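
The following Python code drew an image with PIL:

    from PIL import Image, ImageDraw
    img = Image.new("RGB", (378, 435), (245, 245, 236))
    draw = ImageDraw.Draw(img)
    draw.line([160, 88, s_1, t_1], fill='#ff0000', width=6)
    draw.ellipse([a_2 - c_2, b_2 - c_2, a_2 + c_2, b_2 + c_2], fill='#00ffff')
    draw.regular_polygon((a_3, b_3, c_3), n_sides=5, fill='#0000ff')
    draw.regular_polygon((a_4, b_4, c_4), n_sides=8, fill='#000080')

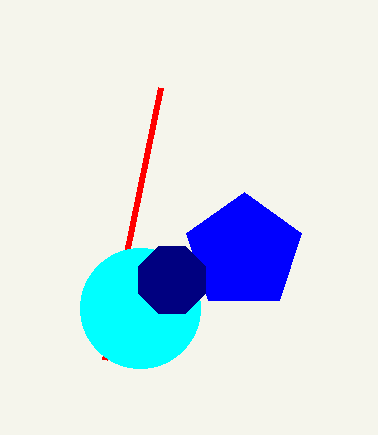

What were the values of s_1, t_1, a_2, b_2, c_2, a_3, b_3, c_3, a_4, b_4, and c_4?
s_1 = 104
t_1 = 360
a_2 = 140
b_2 = 308
c_2 = 60
a_3 = 244
b_3 = 252
c_3 = 60
a_4 = 172
b_4 = 280
c_4 = 36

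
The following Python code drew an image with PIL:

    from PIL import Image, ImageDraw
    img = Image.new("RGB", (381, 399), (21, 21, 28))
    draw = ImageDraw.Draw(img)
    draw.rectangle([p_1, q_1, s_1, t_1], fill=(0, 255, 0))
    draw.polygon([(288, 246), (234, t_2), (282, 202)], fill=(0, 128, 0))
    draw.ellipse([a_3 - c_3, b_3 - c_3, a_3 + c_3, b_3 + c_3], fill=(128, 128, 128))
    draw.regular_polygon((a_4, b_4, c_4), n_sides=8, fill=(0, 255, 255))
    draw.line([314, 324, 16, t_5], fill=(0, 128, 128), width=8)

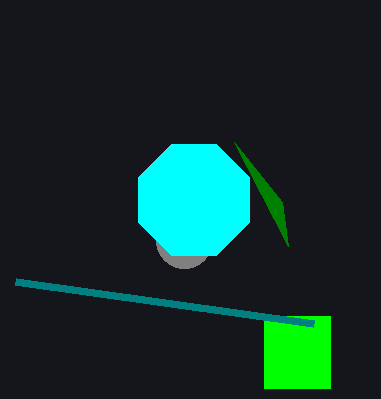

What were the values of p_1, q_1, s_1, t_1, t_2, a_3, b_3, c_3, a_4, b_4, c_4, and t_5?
p_1 = 264; q_1 = 316; s_1 = 330; t_1 = 388; t_2 = 142; a_3 = 184; b_3 = 240; c_3 = 28; a_4 = 194; b_4 = 200; c_4 = 60; t_5 = 282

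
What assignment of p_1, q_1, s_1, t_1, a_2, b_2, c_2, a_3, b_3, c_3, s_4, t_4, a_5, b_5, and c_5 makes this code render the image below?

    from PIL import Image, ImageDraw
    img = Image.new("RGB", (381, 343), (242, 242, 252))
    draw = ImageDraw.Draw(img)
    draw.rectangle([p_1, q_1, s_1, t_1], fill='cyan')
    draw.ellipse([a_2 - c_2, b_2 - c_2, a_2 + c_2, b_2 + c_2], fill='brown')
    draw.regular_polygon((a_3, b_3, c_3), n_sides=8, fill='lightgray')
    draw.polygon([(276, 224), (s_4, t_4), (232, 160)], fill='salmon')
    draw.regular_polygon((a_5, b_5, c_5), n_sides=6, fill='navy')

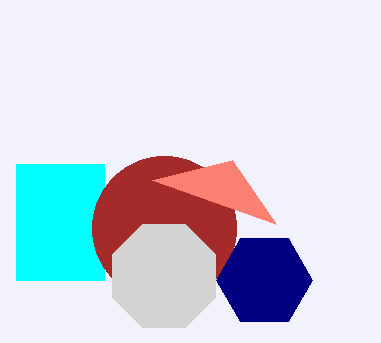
p_1 = 16, q_1 = 164, s_1 = 104, t_1 = 280, a_2 = 164, b_2 = 228, c_2 = 72, a_3 = 164, b_3 = 276, c_3 = 56, s_4 = 152, t_4 = 180, a_5 = 264, b_5 = 280, c_5 = 48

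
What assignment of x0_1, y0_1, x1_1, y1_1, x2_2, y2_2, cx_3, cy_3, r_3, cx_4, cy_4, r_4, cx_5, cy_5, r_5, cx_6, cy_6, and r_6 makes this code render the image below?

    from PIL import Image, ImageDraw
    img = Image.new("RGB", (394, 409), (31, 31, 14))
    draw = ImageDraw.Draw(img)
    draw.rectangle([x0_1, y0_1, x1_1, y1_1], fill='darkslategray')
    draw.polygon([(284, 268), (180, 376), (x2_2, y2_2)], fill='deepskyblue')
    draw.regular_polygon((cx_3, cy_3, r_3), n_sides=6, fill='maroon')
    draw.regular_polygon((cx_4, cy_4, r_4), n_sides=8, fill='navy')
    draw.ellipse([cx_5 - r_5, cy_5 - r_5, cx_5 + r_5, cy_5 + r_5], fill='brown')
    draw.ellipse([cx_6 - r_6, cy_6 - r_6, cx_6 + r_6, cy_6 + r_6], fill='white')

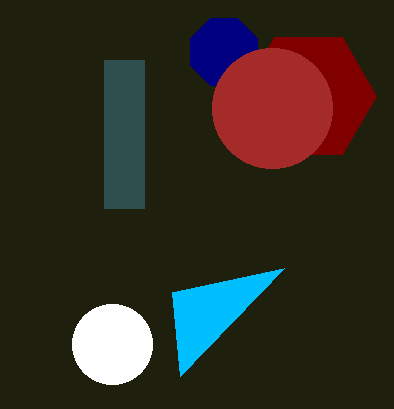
x0_1 = 104; y0_1 = 60; x1_1 = 144; y1_1 = 208; x2_2 = 172; y2_2 = 292; cx_3 = 308; cy_3 = 96; r_3 = 68; cx_4 = 224; cy_4 = 52; r_4 = 36; cx_5 = 272; cy_5 = 108; r_5 = 60; cx_6 = 112; cy_6 = 344; r_6 = 40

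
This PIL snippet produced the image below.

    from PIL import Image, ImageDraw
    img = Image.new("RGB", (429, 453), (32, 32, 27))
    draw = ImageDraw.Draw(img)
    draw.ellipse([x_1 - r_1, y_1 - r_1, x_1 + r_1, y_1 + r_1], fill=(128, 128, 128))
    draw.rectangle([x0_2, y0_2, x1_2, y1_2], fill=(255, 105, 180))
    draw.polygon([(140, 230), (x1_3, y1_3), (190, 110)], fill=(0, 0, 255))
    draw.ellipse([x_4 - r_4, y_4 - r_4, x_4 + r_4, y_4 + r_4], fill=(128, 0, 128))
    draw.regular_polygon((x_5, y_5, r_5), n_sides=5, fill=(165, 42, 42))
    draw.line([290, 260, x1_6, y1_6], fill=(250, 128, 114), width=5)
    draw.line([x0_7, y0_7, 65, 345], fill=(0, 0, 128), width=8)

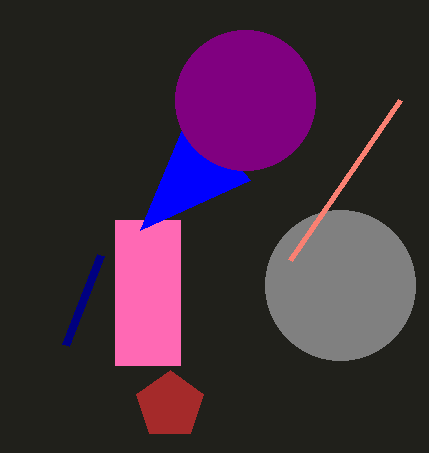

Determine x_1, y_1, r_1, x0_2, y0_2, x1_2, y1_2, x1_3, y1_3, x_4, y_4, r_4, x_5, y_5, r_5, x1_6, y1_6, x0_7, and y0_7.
x_1 = 340
y_1 = 285
r_1 = 75
x0_2 = 115
y0_2 = 220
x1_2 = 180
y1_2 = 365
x1_3 = 250
y1_3 = 180
x_4 = 245
y_4 = 100
r_4 = 70
x_5 = 170
y_5 = 405
r_5 = 35
x1_6 = 400
y1_6 = 100
x0_7 = 100
y0_7 = 255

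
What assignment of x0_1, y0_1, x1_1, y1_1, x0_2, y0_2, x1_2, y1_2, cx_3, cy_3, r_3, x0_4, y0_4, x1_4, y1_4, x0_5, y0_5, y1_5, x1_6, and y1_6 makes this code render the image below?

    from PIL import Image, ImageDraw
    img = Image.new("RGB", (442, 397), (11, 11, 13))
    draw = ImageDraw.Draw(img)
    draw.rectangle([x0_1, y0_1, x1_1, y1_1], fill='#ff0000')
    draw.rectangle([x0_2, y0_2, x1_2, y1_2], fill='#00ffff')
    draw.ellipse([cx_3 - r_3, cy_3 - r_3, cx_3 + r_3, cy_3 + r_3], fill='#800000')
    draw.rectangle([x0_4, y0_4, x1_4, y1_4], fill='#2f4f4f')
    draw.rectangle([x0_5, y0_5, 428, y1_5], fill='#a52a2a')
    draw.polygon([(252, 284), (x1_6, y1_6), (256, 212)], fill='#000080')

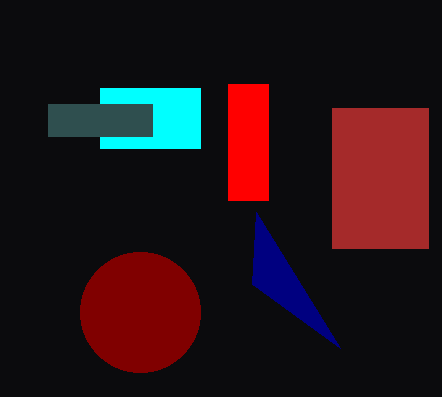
x0_1 = 228; y0_1 = 84; x1_1 = 268; y1_1 = 200; x0_2 = 100; y0_2 = 88; x1_2 = 200; y1_2 = 148; cx_3 = 140; cy_3 = 312; r_3 = 60; x0_4 = 48; y0_4 = 104; x1_4 = 152; y1_4 = 136; x0_5 = 332; y0_5 = 108; y1_5 = 248; x1_6 = 340; y1_6 = 348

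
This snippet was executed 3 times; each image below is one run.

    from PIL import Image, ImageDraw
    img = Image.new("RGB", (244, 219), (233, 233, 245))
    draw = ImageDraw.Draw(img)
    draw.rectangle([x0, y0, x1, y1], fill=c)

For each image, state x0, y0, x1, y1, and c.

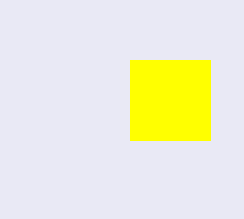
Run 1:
x0 = 130; y0 = 60; x1 = 210; y1 = 140; c = 'yellow'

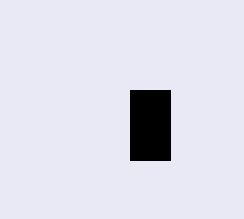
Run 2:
x0 = 130; y0 = 90; x1 = 170; y1 = 160; c = 'black'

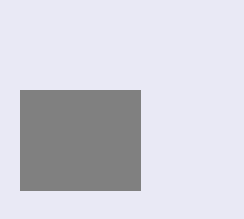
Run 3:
x0 = 20, y0 = 90, x1 = 140, y1 = 190, c = 'gray'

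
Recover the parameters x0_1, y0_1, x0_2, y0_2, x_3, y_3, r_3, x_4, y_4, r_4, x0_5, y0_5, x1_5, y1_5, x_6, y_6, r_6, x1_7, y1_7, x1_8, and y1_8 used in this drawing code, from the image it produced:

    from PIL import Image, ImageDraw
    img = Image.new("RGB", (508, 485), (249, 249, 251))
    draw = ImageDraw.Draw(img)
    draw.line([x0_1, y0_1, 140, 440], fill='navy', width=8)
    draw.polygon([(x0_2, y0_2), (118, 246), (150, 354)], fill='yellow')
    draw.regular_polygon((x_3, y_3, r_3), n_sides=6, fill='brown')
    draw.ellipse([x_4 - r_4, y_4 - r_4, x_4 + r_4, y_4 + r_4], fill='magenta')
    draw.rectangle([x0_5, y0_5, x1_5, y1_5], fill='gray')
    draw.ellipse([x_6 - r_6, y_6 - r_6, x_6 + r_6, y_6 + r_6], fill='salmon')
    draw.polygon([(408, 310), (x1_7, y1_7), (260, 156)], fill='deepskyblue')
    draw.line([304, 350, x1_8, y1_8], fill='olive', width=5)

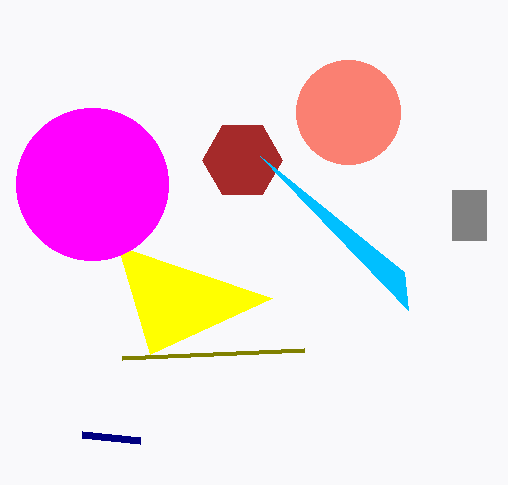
x0_1 = 82, y0_1 = 434, x0_2 = 272, y0_2 = 298, x_3 = 242, y_3 = 160, r_3 = 40, x_4 = 92, y_4 = 184, r_4 = 76, x0_5 = 452, y0_5 = 190, x1_5 = 486, y1_5 = 240, x_6 = 348, y_6 = 112, r_6 = 52, x1_7 = 404, y1_7 = 272, x1_8 = 122, y1_8 = 358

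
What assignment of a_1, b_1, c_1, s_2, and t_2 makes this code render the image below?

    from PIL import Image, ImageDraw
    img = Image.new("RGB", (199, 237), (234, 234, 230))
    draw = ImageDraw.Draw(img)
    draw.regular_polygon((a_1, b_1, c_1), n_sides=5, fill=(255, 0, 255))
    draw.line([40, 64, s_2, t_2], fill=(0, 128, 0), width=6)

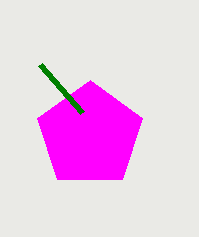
a_1 = 90
b_1 = 135
c_1 = 55
s_2 = 82
t_2 = 112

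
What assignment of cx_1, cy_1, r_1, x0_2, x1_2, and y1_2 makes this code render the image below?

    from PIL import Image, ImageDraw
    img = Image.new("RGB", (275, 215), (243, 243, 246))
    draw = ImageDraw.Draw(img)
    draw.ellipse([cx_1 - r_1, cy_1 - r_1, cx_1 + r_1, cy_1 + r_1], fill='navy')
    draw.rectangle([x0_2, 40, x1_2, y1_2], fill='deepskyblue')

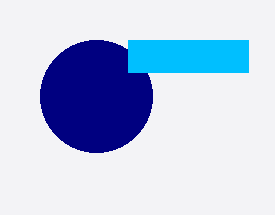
cx_1 = 96; cy_1 = 96; r_1 = 56; x0_2 = 128; x1_2 = 248; y1_2 = 72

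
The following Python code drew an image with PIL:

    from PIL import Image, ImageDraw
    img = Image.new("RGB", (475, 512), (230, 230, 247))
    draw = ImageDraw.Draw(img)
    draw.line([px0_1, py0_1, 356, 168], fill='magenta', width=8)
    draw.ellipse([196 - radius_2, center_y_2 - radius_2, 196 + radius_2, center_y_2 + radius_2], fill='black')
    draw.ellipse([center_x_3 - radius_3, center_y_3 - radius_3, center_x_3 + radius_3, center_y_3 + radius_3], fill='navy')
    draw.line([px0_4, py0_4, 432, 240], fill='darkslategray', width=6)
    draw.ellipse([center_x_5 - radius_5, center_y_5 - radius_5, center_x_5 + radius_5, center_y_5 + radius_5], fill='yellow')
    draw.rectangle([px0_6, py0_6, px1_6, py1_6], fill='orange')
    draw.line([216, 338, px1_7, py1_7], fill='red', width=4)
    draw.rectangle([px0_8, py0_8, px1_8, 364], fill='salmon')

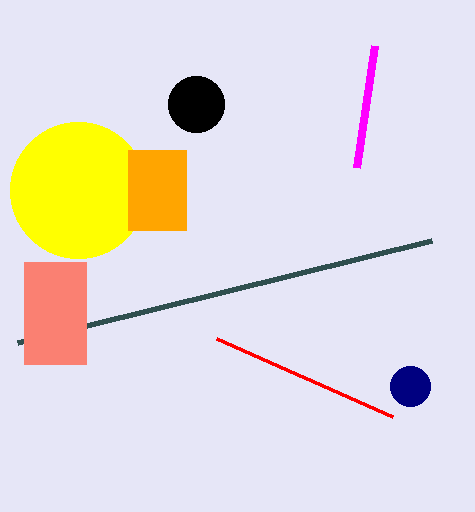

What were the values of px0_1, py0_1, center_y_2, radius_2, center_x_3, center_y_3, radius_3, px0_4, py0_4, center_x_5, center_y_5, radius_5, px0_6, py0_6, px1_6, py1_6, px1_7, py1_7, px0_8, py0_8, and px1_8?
px0_1 = 374
py0_1 = 46
center_y_2 = 104
radius_2 = 28
center_x_3 = 410
center_y_3 = 386
radius_3 = 20
px0_4 = 18
py0_4 = 342
center_x_5 = 78
center_y_5 = 190
radius_5 = 68
px0_6 = 128
py0_6 = 150
px1_6 = 186
py1_6 = 230
px1_7 = 392
py1_7 = 416
px0_8 = 24
py0_8 = 262
px1_8 = 86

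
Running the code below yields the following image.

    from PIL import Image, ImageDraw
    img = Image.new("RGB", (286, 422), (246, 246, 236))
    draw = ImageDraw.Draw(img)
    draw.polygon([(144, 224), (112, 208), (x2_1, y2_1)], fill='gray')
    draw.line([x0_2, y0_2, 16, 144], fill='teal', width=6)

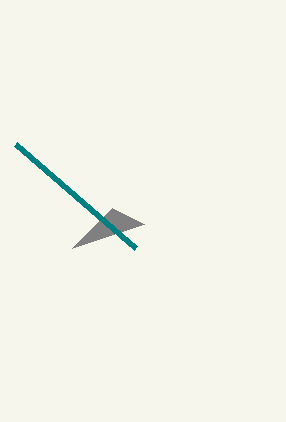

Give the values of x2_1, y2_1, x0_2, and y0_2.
x2_1 = 72
y2_1 = 248
x0_2 = 136
y0_2 = 248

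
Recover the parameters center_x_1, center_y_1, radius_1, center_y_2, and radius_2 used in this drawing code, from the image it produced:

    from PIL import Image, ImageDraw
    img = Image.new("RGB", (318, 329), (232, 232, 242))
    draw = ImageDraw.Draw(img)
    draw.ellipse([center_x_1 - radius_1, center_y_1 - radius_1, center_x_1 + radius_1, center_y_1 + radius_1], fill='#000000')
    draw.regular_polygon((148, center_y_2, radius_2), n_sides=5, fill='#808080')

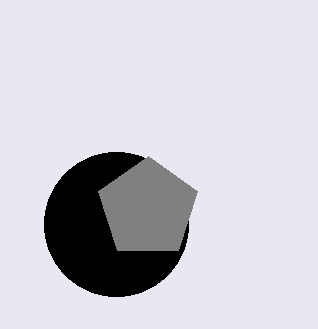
center_x_1 = 116; center_y_1 = 224; radius_1 = 72; center_y_2 = 208; radius_2 = 52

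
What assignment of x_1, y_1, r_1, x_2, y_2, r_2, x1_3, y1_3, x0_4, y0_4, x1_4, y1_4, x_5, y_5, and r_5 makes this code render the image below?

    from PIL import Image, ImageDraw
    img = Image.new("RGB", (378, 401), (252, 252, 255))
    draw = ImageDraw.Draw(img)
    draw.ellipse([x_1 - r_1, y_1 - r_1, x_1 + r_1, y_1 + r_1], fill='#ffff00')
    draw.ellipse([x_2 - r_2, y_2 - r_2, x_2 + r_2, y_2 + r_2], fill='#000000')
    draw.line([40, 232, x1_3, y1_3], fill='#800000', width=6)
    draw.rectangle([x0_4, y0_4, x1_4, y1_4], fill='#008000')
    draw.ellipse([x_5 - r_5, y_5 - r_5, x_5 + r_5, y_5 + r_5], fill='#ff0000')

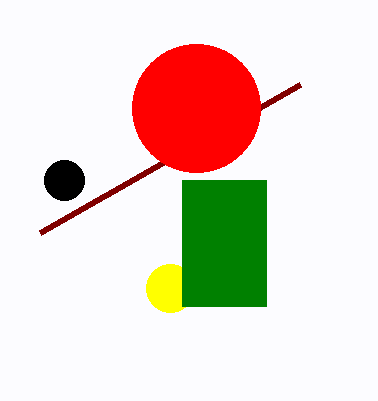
x_1 = 170; y_1 = 288; r_1 = 24; x_2 = 64; y_2 = 180; r_2 = 20; x1_3 = 300; y1_3 = 84; x0_4 = 182; y0_4 = 180; x1_4 = 266; y1_4 = 306; x_5 = 196; y_5 = 108; r_5 = 64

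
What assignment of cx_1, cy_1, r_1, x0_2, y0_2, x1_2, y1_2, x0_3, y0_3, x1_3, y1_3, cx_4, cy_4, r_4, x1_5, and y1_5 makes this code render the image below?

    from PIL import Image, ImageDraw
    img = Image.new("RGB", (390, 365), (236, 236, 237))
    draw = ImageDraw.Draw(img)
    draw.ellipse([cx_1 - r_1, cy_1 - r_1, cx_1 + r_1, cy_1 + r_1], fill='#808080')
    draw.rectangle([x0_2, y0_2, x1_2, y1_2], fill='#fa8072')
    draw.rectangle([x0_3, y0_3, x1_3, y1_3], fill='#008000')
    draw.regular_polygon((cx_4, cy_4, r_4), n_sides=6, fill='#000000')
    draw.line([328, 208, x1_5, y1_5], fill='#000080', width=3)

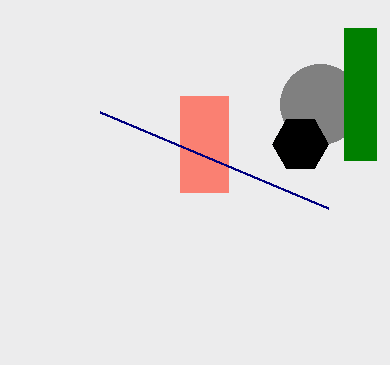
cx_1 = 320; cy_1 = 104; r_1 = 40; x0_2 = 180; y0_2 = 96; x1_2 = 228; y1_2 = 192; x0_3 = 344; y0_3 = 28; x1_3 = 376; y1_3 = 160; cx_4 = 300; cy_4 = 144; r_4 = 28; x1_5 = 100; y1_5 = 112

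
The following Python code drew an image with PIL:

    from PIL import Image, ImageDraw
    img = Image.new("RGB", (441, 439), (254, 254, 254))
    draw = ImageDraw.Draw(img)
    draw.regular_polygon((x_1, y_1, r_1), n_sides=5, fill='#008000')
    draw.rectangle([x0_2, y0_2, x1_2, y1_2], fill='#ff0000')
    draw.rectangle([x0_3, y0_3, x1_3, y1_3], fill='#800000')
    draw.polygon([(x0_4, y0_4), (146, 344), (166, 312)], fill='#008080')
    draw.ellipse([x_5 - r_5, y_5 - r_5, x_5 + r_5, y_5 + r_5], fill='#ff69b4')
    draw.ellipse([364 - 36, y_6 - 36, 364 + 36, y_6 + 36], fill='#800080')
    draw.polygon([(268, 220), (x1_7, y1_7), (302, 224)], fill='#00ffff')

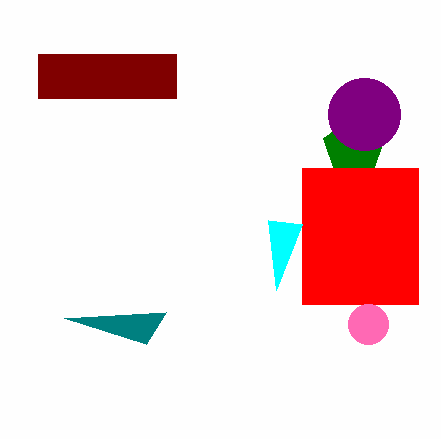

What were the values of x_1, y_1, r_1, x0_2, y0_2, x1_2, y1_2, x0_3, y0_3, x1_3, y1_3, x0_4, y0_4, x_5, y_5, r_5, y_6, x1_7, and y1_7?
x_1 = 354, y_1 = 148, r_1 = 32, x0_2 = 302, y0_2 = 168, x1_2 = 418, y1_2 = 304, x0_3 = 38, y0_3 = 54, x1_3 = 176, y1_3 = 98, x0_4 = 64, y0_4 = 318, x_5 = 368, y_5 = 324, r_5 = 20, y_6 = 114, x1_7 = 276, y1_7 = 290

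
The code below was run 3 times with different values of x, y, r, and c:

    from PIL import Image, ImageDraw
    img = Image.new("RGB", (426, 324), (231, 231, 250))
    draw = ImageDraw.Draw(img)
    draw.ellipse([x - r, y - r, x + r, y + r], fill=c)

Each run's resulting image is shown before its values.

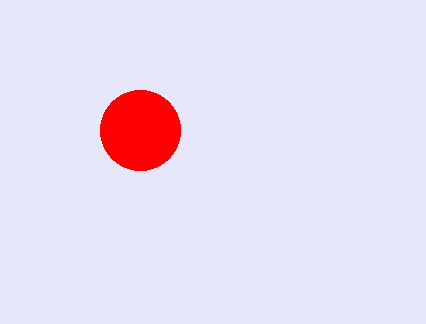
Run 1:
x = 140
y = 130
r = 40
c = 'red'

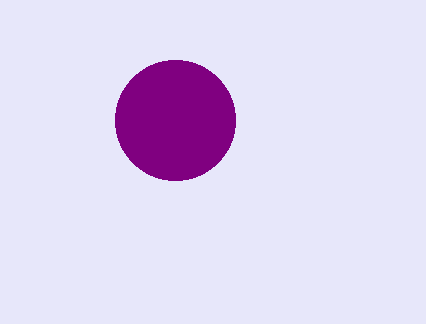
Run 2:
x = 175
y = 120
r = 60
c = 'purple'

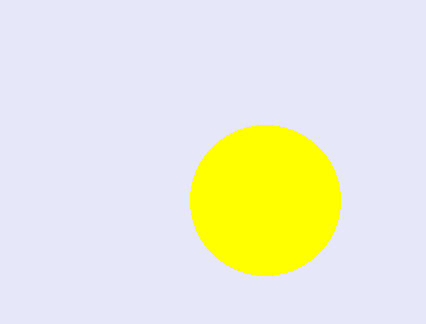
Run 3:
x = 265, y = 200, r = 75, c = 'yellow'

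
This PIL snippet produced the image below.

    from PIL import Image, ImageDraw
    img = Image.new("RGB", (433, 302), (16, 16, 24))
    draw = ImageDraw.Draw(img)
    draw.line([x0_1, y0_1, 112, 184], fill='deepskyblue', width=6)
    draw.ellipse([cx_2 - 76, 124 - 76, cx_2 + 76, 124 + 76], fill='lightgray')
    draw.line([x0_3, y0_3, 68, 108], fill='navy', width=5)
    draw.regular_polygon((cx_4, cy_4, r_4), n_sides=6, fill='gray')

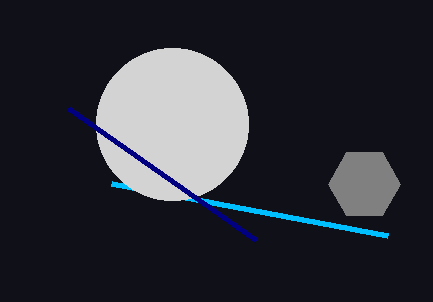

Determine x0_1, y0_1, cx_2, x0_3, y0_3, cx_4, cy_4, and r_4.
x0_1 = 388; y0_1 = 236; cx_2 = 172; x0_3 = 256; y0_3 = 240; cx_4 = 364; cy_4 = 184; r_4 = 36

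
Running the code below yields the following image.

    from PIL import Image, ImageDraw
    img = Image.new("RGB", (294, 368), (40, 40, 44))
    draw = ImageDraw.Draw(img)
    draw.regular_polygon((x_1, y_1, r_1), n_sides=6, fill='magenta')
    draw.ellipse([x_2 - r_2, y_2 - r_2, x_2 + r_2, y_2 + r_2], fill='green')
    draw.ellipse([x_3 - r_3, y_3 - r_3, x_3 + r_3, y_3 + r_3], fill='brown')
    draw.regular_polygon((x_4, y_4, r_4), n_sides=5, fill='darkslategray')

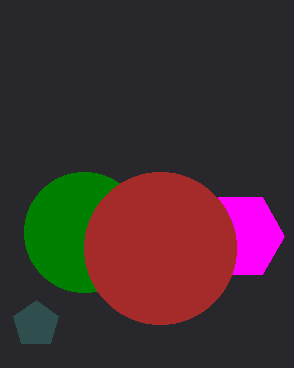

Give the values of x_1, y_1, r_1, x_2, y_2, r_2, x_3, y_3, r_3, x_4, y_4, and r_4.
x_1 = 240, y_1 = 236, r_1 = 44, x_2 = 84, y_2 = 232, r_2 = 60, x_3 = 160, y_3 = 248, r_3 = 76, x_4 = 36, y_4 = 324, r_4 = 24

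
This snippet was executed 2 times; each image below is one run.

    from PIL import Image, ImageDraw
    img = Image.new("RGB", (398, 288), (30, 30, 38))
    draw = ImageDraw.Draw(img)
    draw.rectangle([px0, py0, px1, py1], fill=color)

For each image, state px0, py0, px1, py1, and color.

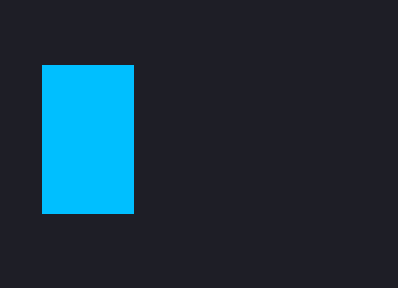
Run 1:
px0 = 42
py0 = 65
px1 = 133
py1 = 213
color = 'deepskyblue'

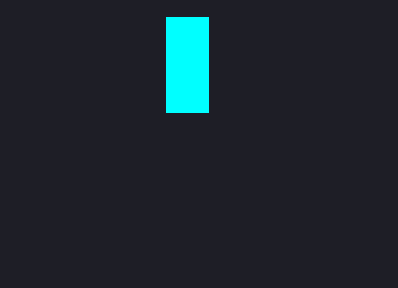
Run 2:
px0 = 166, py0 = 17, px1 = 208, py1 = 112, color = 'cyan'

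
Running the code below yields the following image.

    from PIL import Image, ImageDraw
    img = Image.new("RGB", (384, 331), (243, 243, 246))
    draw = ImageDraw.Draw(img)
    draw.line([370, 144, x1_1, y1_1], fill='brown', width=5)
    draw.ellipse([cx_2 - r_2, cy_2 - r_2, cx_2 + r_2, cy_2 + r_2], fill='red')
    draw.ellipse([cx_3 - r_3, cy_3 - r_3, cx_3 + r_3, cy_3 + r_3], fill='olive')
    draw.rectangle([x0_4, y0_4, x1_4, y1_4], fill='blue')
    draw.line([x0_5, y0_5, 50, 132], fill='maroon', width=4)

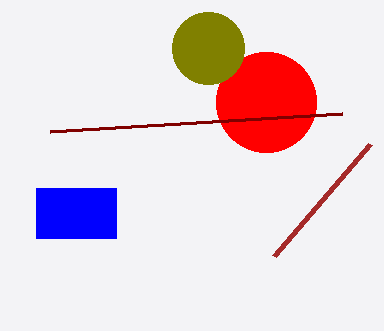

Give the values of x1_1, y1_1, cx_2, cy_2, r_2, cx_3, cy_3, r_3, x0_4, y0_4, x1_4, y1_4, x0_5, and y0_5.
x1_1 = 274
y1_1 = 256
cx_2 = 266
cy_2 = 102
r_2 = 50
cx_3 = 208
cy_3 = 48
r_3 = 36
x0_4 = 36
y0_4 = 188
x1_4 = 116
y1_4 = 238
x0_5 = 342
y0_5 = 114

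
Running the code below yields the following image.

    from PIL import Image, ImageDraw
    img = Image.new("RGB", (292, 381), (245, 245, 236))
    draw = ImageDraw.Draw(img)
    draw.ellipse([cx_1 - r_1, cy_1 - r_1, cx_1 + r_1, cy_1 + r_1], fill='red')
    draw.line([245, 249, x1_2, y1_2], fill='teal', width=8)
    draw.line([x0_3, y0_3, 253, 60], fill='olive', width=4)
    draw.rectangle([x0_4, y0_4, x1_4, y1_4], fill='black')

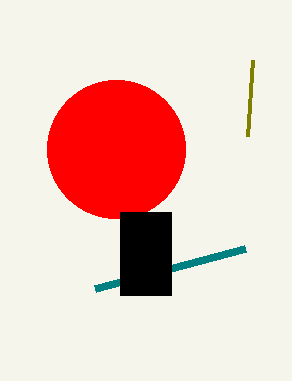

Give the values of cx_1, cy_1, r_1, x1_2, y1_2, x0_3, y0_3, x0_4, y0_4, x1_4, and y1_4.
cx_1 = 116; cy_1 = 149; r_1 = 69; x1_2 = 95; y1_2 = 289; x0_3 = 248; y0_3 = 136; x0_4 = 120; y0_4 = 212; x1_4 = 171; y1_4 = 295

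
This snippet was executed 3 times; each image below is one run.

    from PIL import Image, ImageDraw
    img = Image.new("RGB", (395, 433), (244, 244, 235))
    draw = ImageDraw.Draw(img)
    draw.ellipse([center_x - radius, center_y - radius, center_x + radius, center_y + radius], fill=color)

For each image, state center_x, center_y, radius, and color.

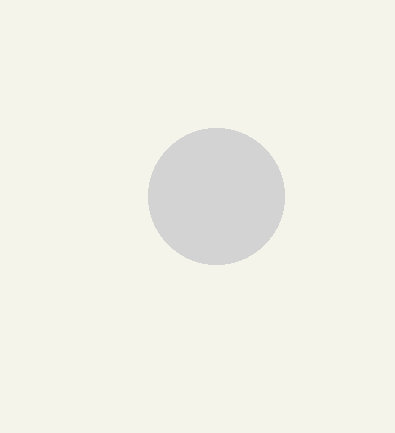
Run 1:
center_x = 216
center_y = 196
radius = 68
color = 'lightgray'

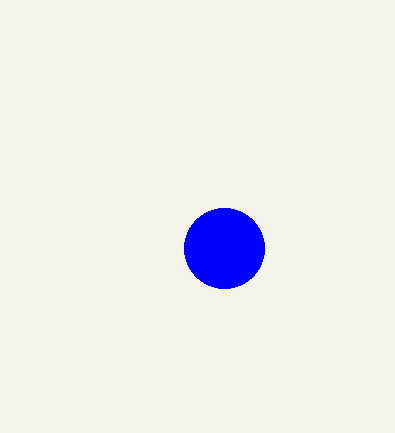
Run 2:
center_x = 224, center_y = 248, radius = 40, color = 'blue'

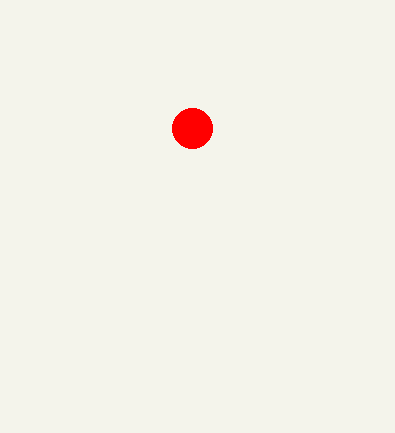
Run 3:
center_x = 192, center_y = 128, radius = 20, color = 'red'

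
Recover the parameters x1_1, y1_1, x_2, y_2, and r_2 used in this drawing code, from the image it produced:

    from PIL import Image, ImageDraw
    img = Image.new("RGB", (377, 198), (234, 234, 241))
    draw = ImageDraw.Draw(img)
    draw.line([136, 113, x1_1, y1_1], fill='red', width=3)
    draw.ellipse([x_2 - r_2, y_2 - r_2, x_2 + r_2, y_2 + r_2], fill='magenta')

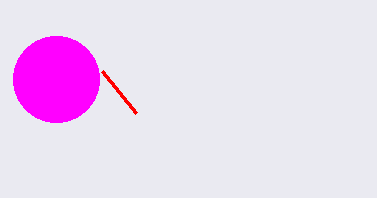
x1_1 = 102, y1_1 = 71, x_2 = 56, y_2 = 79, r_2 = 43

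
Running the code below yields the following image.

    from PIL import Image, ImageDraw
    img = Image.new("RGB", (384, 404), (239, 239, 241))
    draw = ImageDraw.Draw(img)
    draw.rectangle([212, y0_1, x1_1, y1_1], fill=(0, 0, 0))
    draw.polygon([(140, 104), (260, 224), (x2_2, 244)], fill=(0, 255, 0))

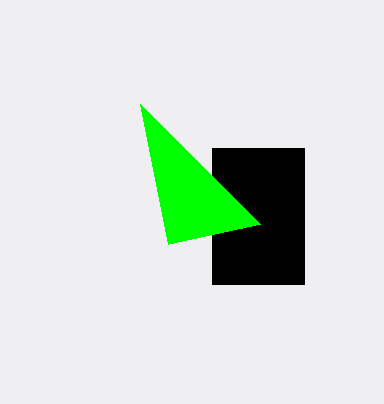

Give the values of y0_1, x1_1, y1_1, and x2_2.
y0_1 = 148; x1_1 = 304; y1_1 = 284; x2_2 = 168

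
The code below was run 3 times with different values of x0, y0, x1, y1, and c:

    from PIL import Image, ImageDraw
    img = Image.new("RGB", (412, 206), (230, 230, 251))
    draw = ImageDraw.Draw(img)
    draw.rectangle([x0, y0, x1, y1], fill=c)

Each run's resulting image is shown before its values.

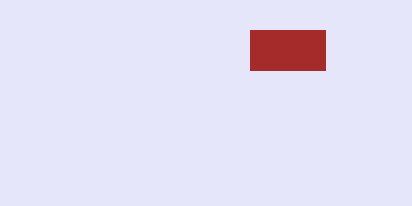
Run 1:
x0 = 250, y0 = 30, x1 = 325, y1 = 70, c = 'brown'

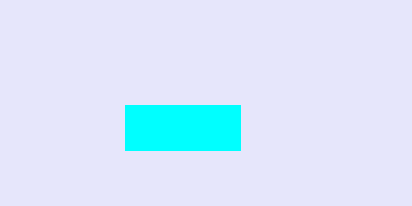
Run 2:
x0 = 125
y0 = 105
x1 = 240
y1 = 150
c = 'cyan'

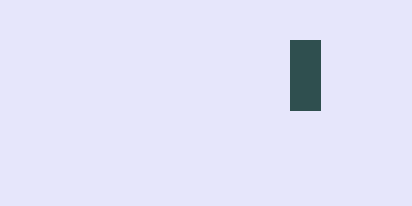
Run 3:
x0 = 290; y0 = 40; x1 = 320; y1 = 110; c = 'darkslategray'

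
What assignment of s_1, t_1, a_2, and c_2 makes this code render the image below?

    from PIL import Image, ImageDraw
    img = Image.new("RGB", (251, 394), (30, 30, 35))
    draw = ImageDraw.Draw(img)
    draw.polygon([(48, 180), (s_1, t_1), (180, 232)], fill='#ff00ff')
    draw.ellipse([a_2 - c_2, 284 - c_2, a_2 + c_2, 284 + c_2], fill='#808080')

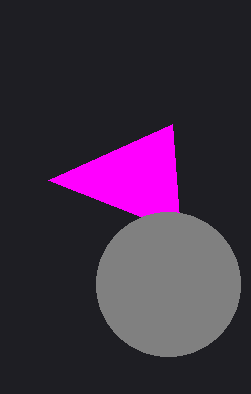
s_1 = 172
t_1 = 124
a_2 = 168
c_2 = 72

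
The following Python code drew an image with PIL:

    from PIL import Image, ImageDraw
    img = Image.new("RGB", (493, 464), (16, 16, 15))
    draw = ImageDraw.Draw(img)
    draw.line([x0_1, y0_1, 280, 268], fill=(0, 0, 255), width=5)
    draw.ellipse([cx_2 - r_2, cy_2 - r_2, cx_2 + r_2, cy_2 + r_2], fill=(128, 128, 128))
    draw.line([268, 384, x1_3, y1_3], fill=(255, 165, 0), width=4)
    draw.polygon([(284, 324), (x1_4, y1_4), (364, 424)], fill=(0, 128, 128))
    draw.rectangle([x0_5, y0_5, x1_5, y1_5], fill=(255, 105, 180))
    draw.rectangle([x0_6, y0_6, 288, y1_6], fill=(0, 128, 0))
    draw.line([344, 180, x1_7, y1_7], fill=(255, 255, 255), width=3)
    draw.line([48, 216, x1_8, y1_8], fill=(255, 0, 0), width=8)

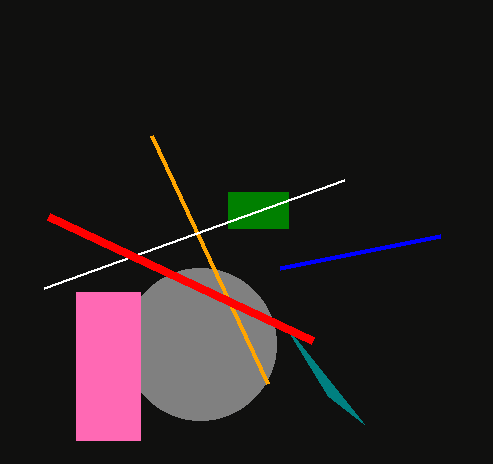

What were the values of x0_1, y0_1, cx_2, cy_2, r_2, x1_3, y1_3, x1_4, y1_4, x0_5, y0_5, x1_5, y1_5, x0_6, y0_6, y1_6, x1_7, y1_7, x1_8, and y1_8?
x0_1 = 440; y0_1 = 236; cx_2 = 200; cy_2 = 344; r_2 = 76; x1_3 = 152; y1_3 = 136; x1_4 = 328; y1_4 = 396; x0_5 = 76; y0_5 = 292; x1_5 = 140; y1_5 = 440; x0_6 = 228; y0_6 = 192; y1_6 = 228; x1_7 = 44; y1_7 = 288; x1_8 = 312; y1_8 = 340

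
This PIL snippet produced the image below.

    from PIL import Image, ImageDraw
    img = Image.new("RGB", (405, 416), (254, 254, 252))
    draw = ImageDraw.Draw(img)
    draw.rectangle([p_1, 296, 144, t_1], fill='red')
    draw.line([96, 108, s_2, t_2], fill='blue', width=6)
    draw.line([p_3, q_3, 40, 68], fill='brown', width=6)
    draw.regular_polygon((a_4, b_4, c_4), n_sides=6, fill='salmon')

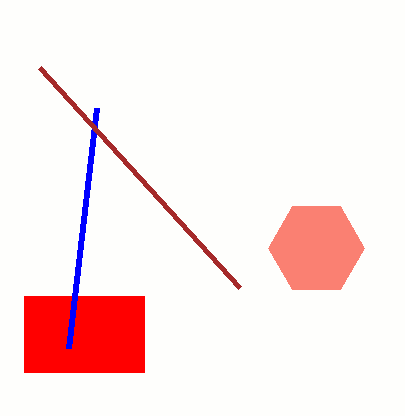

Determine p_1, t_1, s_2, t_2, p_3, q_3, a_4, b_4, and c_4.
p_1 = 24
t_1 = 372
s_2 = 68
t_2 = 348
p_3 = 240
q_3 = 288
a_4 = 316
b_4 = 248
c_4 = 48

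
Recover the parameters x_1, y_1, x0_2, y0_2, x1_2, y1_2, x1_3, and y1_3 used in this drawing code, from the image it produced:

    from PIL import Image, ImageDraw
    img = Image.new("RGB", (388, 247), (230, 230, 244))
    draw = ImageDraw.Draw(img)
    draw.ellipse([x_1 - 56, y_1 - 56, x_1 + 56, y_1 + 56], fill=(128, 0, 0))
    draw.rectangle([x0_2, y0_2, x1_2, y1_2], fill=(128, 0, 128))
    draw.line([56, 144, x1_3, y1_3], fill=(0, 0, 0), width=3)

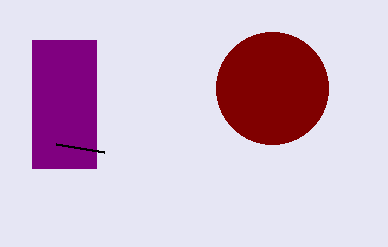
x_1 = 272; y_1 = 88; x0_2 = 32; y0_2 = 40; x1_2 = 96; y1_2 = 168; x1_3 = 104; y1_3 = 152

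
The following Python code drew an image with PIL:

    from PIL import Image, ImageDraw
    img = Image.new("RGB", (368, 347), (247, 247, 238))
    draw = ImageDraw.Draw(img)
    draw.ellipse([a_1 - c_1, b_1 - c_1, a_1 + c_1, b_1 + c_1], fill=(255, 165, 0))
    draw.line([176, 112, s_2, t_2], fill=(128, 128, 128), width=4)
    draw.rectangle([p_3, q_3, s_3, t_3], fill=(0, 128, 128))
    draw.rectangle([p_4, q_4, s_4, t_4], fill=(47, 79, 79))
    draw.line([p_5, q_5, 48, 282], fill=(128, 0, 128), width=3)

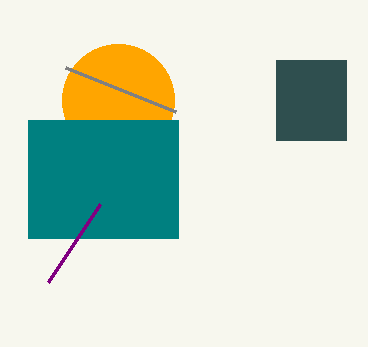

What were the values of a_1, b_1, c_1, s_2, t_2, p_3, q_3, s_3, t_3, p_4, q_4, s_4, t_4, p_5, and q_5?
a_1 = 118, b_1 = 100, c_1 = 56, s_2 = 66, t_2 = 68, p_3 = 28, q_3 = 120, s_3 = 178, t_3 = 238, p_4 = 276, q_4 = 60, s_4 = 346, t_4 = 140, p_5 = 100, q_5 = 204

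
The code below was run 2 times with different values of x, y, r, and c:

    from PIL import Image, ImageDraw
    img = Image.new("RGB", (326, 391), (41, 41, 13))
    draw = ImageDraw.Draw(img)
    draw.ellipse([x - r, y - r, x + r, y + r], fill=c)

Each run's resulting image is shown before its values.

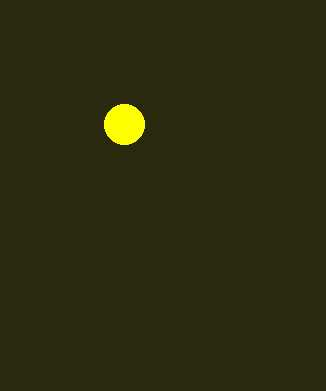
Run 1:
x = 124
y = 124
r = 20
c = 'yellow'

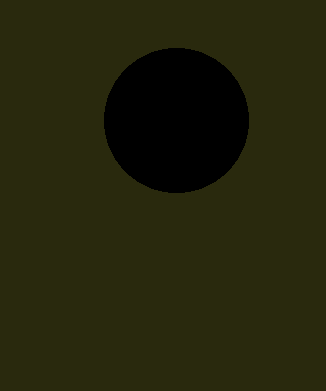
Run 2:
x = 176; y = 120; r = 72; c = 'black'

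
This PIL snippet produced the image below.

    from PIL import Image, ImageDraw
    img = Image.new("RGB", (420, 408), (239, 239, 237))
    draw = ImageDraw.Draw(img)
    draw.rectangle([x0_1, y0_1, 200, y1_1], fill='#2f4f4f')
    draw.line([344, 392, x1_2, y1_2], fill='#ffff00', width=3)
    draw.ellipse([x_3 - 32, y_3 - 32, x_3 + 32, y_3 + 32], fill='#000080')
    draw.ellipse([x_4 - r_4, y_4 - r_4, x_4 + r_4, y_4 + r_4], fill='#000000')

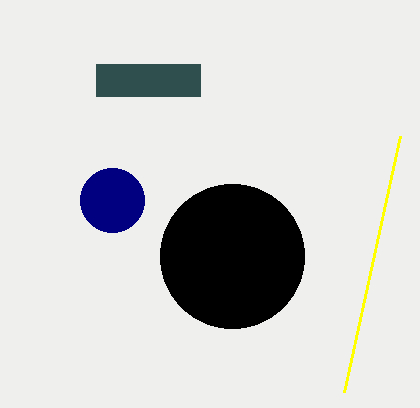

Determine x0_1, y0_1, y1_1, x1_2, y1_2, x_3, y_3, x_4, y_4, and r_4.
x0_1 = 96
y0_1 = 64
y1_1 = 96
x1_2 = 400
y1_2 = 136
x_3 = 112
y_3 = 200
x_4 = 232
y_4 = 256
r_4 = 72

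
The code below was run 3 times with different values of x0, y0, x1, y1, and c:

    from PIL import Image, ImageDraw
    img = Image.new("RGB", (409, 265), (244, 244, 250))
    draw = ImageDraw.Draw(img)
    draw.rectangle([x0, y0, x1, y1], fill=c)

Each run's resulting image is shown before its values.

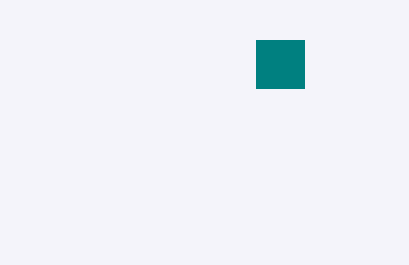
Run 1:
x0 = 256; y0 = 40; x1 = 304; y1 = 88; c = 'teal'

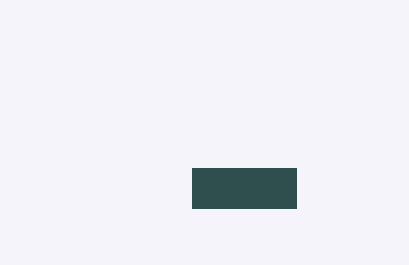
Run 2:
x0 = 192; y0 = 168; x1 = 296; y1 = 208; c = 'darkslategray'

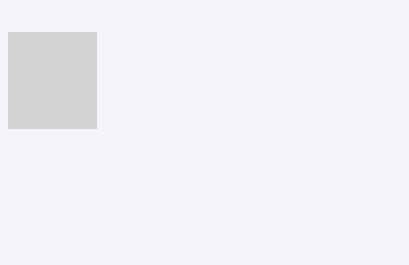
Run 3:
x0 = 8
y0 = 32
x1 = 96
y1 = 128
c = 'lightgray'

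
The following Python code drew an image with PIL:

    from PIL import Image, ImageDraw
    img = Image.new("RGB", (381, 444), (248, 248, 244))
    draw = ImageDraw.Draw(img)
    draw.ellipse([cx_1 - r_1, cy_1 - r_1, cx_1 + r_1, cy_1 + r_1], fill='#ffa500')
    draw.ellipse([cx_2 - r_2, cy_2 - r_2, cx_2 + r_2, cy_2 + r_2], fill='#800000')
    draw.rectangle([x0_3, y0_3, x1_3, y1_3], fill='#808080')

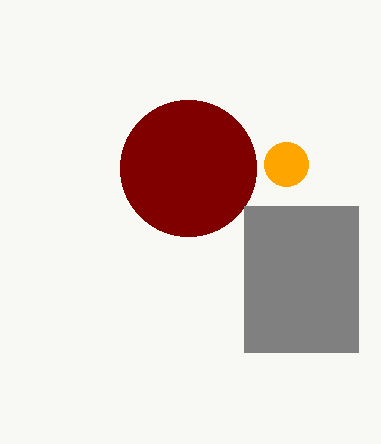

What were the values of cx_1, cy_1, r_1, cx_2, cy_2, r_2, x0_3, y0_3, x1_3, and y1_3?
cx_1 = 286; cy_1 = 164; r_1 = 22; cx_2 = 188; cy_2 = 168; r_2 = 68; x0_3 = 244; y0_3 = 206; x1_3 = 358; y1_3 = 352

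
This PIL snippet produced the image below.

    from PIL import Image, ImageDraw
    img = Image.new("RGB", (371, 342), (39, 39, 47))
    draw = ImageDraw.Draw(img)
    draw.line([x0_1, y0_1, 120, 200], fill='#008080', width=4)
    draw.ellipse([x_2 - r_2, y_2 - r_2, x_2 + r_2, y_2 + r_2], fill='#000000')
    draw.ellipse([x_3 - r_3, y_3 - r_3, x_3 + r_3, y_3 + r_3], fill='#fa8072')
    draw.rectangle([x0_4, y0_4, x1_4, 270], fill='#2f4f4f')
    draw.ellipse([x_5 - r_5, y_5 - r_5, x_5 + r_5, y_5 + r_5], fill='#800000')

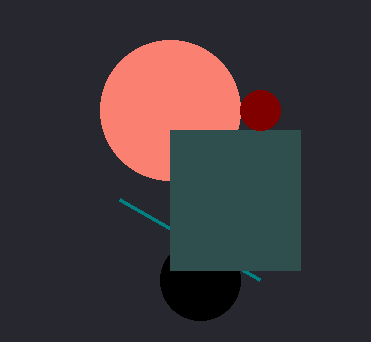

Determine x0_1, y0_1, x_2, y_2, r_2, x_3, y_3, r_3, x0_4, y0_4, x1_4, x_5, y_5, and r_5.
x0_1 = 260, y0_1 = 280, x_2 = 200, y_2 = 280, r_2 = 40, x_3 = 170, y_3 = 110, r_3 = 70, x0_4 = 170, y0_4 = 130, x1_4 = 300, x_5 = 260, y_5 = 110, r_5 = 20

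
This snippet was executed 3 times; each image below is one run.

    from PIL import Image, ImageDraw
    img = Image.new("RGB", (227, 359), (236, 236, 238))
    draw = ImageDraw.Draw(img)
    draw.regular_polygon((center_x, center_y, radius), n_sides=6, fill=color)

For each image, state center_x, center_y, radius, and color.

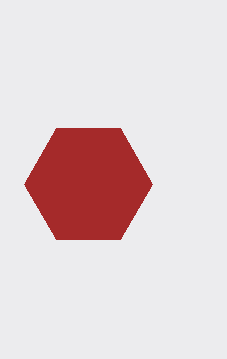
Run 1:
center_x = 88; center_y = 184; radius = 64; color = 'brown'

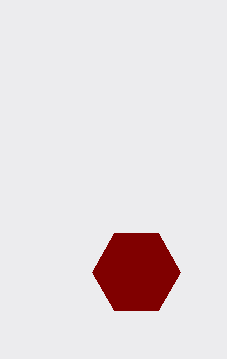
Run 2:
center_x = 136
center_y = 272
radius = 44
color = 'maroon'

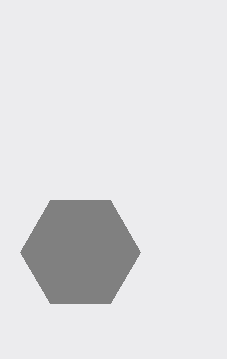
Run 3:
center_x = 80; center_y = 252; radius = 60; color = 'gray'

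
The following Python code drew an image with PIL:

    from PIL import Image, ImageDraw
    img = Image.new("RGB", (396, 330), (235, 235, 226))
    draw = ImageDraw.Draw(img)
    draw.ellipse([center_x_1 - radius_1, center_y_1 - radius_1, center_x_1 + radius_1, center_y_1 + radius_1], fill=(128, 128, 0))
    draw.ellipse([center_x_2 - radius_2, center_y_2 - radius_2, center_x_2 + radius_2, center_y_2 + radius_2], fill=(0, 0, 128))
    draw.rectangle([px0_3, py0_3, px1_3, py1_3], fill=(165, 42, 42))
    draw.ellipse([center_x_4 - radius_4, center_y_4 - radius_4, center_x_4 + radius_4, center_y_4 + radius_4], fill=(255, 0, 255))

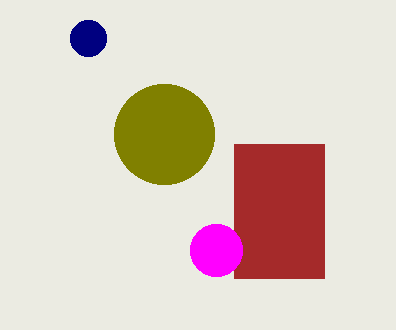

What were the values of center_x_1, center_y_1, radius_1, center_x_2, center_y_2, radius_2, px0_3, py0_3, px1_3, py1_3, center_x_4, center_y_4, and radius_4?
center_x_1 = 164, center_y_1 = 134, radius_1 = 50, center_x_2 = 88, center_y_2 = 38, radius_2 = 18, px0_3 = 234, py0_3 = 144, px1_3 = 324, py1_3 = 278, center_x_4 = 216, center_y_4 = 250, radius_4 = 26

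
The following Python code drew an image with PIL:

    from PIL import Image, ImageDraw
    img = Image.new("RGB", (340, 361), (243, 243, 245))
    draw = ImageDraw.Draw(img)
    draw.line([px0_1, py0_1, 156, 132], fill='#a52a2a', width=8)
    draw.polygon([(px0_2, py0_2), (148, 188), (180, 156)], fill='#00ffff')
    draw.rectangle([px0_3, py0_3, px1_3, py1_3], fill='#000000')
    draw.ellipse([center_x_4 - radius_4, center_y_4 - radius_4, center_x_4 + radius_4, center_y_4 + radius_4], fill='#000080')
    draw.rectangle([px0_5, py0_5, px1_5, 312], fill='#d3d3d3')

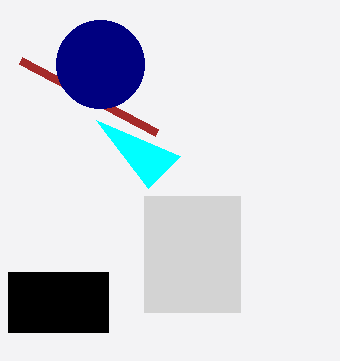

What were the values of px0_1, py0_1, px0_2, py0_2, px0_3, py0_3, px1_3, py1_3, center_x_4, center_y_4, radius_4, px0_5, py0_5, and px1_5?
px0_1 = 20
py0_1 = 60
px0_2 = 96
py0_2 = 120
px0_3 = 8
py0_3 = 272
px1_3 = 108
py1_3 = 332
center_x_4 = 100
center_y_4 = 64
radius_4 = 44
px0_5 = 144
py0_5 = 196
px1_5 = 240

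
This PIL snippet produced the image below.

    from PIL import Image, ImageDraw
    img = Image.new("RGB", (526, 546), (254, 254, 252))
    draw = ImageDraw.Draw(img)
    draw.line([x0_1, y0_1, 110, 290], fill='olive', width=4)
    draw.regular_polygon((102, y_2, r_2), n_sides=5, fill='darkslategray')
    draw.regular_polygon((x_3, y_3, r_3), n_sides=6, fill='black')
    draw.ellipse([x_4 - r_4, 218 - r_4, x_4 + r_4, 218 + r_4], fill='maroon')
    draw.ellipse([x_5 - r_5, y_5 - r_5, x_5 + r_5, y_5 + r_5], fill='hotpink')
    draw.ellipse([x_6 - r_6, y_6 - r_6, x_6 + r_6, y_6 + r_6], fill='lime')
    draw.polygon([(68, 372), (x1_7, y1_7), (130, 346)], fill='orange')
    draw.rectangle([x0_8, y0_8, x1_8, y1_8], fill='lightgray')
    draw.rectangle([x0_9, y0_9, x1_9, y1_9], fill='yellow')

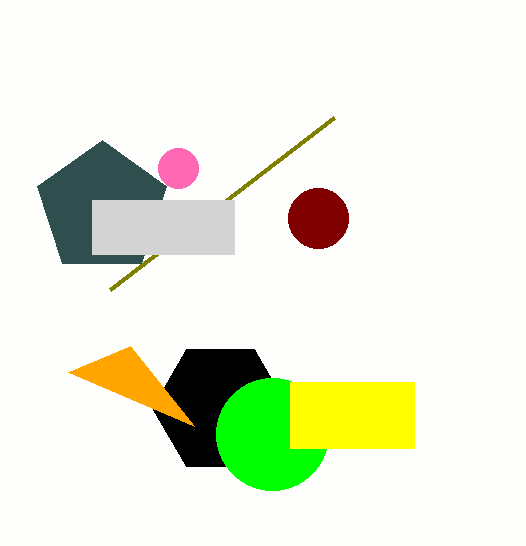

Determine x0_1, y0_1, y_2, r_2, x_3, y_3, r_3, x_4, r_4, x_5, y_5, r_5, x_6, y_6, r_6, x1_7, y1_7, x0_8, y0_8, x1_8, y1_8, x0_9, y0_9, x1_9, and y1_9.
x0_1 = 334; y0_1 = 118; y_2 = 208; r_2 = 68; x_3 = 220; y_3 = 408; r_3 = 68; x_4 = 318; r_4 = 30; x_5 = 178; y_5 = 168; r_5 = 20; x_6 = 272; y_6 = 434; r_6 = 56; x1_7 = 194; y1_7 = 426; x0_8 = 92; y0_8 = 200; x1_8 = 234; y1_8 = 254; x0_9 = 290; y0_9 = 382; x1_9 = 414; y1_9 = 448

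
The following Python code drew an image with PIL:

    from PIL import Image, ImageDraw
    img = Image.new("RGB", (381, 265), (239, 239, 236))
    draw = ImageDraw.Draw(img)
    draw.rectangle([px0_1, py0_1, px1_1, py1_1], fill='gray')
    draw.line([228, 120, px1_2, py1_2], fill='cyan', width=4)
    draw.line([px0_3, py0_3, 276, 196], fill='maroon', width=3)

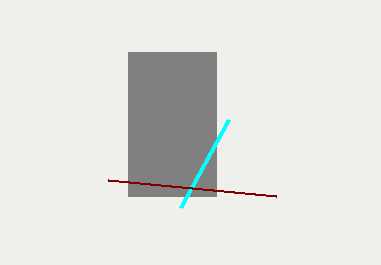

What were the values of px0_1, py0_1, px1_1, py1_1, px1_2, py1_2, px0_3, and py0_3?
px0_1 = 128; py0_1 = 52; px1_1 = 216; py1_1 = 196; px1_2 = 180; py1_2 = 208; px0_3 = 108; py0_3 = 180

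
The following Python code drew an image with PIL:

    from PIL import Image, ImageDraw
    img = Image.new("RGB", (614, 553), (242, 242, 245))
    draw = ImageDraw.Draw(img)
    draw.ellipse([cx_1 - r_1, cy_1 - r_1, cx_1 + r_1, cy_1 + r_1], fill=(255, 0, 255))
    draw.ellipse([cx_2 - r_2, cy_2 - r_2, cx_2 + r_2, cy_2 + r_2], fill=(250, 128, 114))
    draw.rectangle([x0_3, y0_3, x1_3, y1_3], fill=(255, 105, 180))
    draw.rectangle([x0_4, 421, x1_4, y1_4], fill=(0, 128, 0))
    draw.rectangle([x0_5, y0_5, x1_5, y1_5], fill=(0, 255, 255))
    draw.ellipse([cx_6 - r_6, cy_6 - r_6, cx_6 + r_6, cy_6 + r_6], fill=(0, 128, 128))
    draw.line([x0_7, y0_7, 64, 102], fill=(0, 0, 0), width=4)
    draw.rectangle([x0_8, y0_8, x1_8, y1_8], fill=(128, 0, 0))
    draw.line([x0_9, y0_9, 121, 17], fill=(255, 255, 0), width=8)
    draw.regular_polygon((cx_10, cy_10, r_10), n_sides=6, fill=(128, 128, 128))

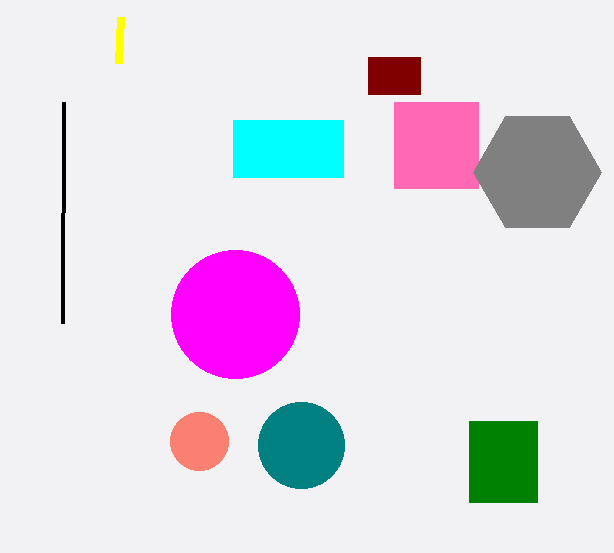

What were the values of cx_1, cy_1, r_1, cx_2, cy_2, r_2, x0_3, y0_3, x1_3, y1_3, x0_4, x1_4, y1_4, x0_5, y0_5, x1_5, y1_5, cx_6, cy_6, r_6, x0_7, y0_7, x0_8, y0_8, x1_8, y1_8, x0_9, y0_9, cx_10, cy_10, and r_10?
cx_1 = 235; cy_1 = 314; r_1 = 64; cx_2 = 199; cy_2 = 441; r_2 = 29; x0_3 = 394; y0_3 = 102; x1_3 = 478; y1_3 = 188; x0_4 = 469; x1_4 = 537; y1_4 = 502; x0_5 = 233; y0_5 = 120; x1_5 = 343; y1_5 = 177; cx_6 = 301; cy_6 = 445; r_6 = 43; x0_7 = 63; y0_7 = 323; x0_8 = 368; y0_8 = 57; x1_8 = 420; y1_8 = 94; x0_9 = 119; y0_9 = 63; cx_10 = 537; cy_10 = 172; r_10 = 64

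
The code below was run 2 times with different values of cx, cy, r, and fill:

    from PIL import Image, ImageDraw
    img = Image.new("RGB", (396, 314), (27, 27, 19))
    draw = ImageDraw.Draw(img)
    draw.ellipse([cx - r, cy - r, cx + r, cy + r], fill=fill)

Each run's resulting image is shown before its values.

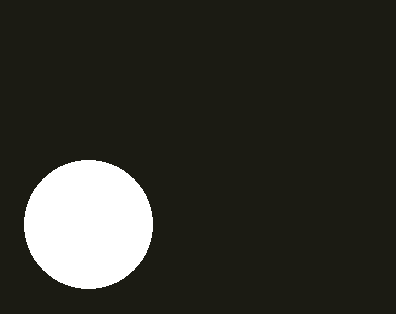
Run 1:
cx = 88, cy = 224, r = 64, fill = 'white'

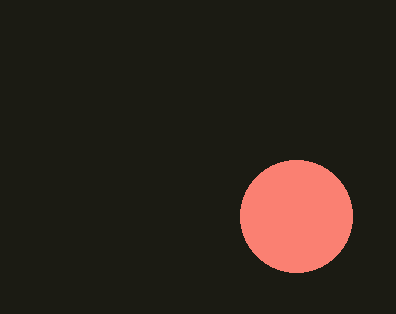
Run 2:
cx = 296, cy = 216, r = 56, fill = 'salmon'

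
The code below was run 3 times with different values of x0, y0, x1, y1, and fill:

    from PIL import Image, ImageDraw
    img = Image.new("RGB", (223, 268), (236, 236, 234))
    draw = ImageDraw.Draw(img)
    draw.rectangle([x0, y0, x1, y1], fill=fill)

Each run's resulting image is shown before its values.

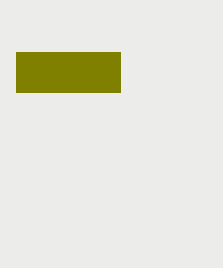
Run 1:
x0 = 16
y0 = 52
x1 = 120
y1 = 92
fill = 'olive'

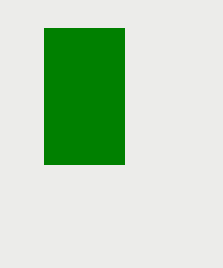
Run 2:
x0 = 44; y0 = 28; x1 = 124; y1 = 164; fill = 'green'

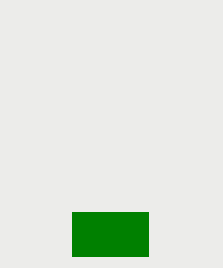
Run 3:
x0 = 72
y0 = 212
x1 = 148
y1 = 256
fill = 'green'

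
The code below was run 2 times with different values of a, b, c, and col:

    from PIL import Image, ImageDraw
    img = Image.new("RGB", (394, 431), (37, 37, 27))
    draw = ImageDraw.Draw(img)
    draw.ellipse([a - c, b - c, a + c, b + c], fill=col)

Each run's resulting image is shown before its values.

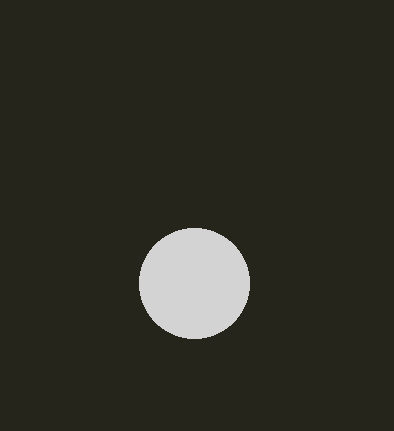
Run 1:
a = 194
b = 283
c = 55
col = 'lightgray'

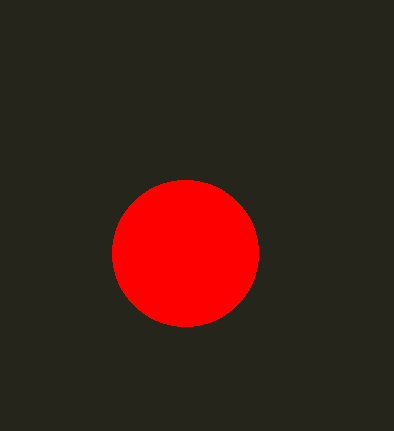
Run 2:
a = 185; b = 253; c = 73; col = 'red'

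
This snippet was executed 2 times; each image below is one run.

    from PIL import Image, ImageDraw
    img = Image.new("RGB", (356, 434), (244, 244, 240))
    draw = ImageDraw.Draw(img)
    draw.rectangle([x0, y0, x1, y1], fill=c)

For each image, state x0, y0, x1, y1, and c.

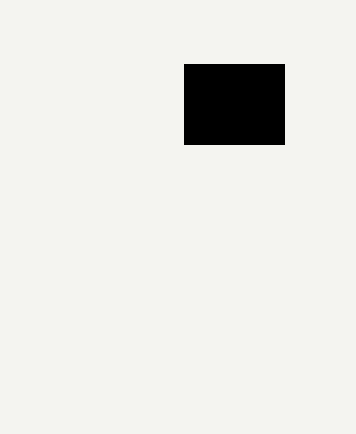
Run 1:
x0 = 184
y0 = 64
x1 = 284
y1 = 144
c = 'black'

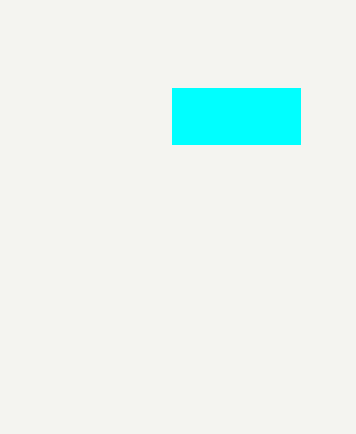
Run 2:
x0 = 172; y0 = 88; x1 = 300; y1 = 144; c = 'cyan'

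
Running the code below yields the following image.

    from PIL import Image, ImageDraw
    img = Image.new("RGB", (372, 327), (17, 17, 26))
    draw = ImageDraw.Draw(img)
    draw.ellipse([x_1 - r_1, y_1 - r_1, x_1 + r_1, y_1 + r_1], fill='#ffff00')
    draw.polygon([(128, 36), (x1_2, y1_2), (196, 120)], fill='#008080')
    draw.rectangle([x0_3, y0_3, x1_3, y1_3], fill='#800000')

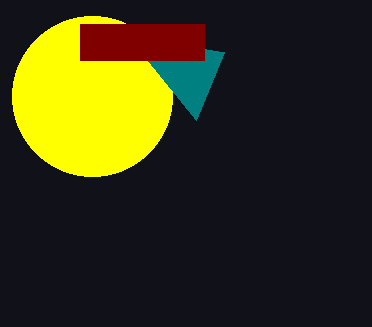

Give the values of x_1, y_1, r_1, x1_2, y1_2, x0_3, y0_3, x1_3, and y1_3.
x_1 = 92, y_1 = 96, r_1 = 80, x1_2 = 224, y1_2 = 52, x0_3 = 80, y0_3 = 24, x1_3 = 204, y1_3 = 60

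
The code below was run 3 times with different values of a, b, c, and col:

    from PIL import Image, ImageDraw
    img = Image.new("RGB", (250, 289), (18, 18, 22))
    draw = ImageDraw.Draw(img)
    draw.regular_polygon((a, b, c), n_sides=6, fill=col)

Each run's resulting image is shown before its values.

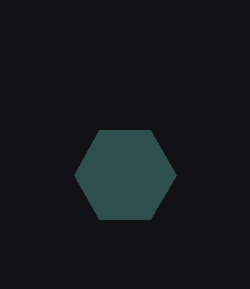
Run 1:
a = 125, b = 175, c = 51, col = 'darkslategray'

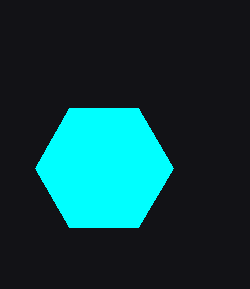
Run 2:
a = 104
b = 168
c = 69
col = 'cyan'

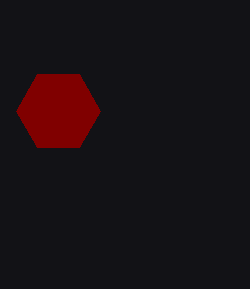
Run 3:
a = 58, b = 111, c = 42, col = 'maroon'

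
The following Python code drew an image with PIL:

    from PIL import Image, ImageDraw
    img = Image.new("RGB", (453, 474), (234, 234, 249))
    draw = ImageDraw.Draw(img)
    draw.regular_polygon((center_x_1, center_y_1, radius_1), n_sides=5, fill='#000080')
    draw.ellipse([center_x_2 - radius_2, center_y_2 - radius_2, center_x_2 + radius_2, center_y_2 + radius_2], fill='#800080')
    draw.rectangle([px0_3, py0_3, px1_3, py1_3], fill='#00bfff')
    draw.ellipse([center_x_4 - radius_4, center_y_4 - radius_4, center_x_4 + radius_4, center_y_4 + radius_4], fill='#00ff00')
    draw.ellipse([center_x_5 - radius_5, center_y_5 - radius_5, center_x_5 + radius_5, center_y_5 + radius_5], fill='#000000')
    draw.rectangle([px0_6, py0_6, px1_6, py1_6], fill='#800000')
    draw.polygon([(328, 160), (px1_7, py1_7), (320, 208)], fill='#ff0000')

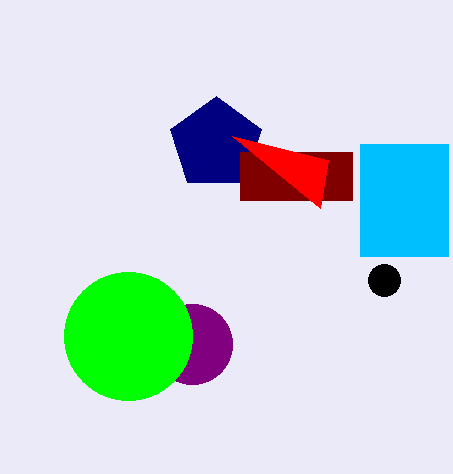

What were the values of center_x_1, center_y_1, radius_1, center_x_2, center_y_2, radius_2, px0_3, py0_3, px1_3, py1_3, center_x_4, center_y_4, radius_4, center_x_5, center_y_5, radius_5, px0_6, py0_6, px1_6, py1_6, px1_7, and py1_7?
center_x_1 = 216; center_y_1 = 144; radius_1 = 48; center_x_2 = 192; center_y_2 = 344; radius_2 = 40; px0_3 = 360; py0_3 = 144; px1_3 = 448; py1_3 = 256; center_x_4 = 128; center_y_4 = 336; radius_4 = 64; center_x_5 = 384; center_y_5 = 280; radius_5 = 16; px0_6 = 240; py0_6 = 152; px1_6 = 352; py1_6 = 200; px1_7 = 232; py1_7 = 136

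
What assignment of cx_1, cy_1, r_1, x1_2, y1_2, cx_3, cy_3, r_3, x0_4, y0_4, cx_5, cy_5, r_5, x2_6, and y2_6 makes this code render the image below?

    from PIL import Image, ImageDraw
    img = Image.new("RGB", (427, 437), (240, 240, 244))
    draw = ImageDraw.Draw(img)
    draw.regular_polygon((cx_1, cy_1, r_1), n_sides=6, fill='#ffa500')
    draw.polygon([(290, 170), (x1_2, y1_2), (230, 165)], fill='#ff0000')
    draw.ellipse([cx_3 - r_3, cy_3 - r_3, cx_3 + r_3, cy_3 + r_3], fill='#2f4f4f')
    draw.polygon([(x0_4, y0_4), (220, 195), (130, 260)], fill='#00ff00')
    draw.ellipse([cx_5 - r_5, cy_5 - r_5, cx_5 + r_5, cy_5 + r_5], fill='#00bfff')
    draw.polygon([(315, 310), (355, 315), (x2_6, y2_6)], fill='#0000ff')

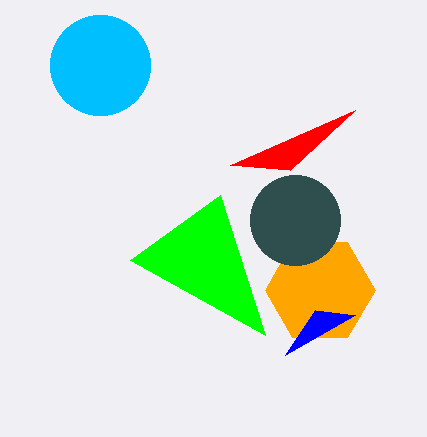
cx_1 = 320; cy_1 = 290; r_1 = 55; x1_2 = 355; y1_2 = 110; cx_3 = 295; cy_3 = 220; r_3 = 45; x0_4 = 265; y0_4 = 335; cx_5 = 100; cy_5 = 65; r_5 = 50; x2_6 = 285; y2_6 = 355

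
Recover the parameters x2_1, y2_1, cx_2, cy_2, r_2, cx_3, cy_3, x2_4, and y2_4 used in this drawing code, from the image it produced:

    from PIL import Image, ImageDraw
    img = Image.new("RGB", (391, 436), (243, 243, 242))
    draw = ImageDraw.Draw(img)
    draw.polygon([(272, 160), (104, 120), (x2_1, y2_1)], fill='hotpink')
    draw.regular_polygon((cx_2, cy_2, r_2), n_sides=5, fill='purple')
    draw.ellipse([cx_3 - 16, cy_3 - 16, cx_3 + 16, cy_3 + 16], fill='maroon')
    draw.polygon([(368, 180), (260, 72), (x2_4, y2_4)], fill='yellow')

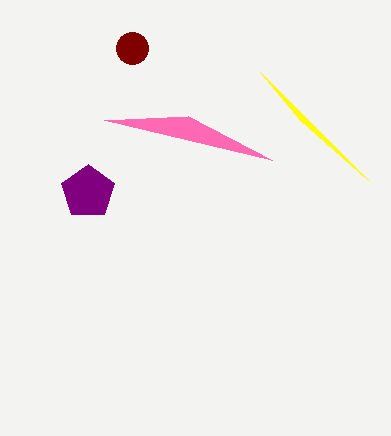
x2_1 = 188, y2_1 = 116, cx_2 = 88, cy_2 = 192, r_2 = 28, cx_3 = 132, cy_3 = 48, x2_4 = 300, y2_4 = 120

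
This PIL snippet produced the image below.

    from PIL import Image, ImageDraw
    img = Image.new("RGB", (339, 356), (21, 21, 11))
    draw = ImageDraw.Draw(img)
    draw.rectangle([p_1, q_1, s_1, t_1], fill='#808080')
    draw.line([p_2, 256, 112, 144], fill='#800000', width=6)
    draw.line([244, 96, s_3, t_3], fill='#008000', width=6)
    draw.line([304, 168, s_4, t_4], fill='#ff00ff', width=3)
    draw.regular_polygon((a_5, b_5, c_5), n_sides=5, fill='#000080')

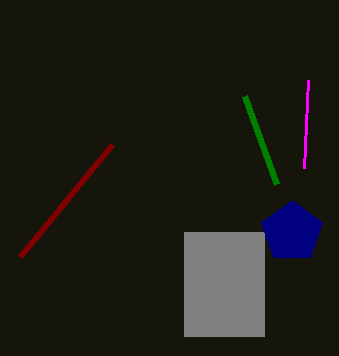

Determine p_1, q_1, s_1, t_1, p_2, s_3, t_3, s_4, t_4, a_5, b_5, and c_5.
p_1 = 184
q_1 = 232
s_1 = 264
t_1 = 336
p_2 = 20
s_3 = 276
t_3 = 184
s_4 = 308
t_4 = 80
a_5 = 292
b_5 = 232
c_5 = 32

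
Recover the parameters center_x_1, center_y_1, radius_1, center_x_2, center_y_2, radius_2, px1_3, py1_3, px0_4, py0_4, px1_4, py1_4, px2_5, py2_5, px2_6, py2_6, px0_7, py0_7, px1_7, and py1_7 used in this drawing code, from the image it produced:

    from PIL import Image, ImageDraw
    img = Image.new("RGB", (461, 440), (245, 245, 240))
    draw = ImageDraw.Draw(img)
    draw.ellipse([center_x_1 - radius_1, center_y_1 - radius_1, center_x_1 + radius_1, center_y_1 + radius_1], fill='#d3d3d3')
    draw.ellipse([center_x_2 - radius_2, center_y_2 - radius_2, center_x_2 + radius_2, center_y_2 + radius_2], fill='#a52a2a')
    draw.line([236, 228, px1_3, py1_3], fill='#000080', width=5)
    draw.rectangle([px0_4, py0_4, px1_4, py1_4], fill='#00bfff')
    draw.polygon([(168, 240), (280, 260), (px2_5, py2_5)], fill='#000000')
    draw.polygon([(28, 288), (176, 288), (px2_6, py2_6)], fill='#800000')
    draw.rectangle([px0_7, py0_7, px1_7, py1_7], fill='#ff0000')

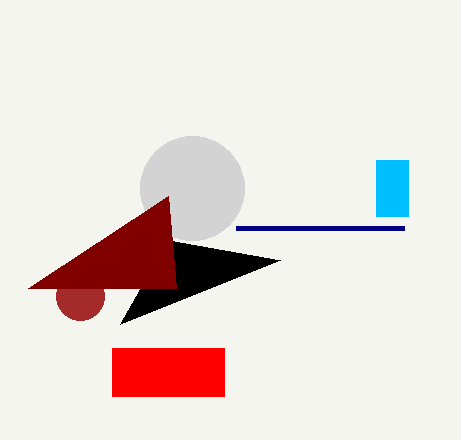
center_x_1 = 192
center_y_1 = 188
radius_1 = 52
center_x_2 = 80
center_y_2 = 296
radius_2 = 24
px1_3 = 404
py1_3 = 228
px0_4 = 376
py0_4 = 160
px1_4 = 408
py1_4 = 216
px2_5 = 120
py2_5 = 324
px2_6 = 168
py2_6 = 196
px0_7 = 112
py0_7 = 348
px1_7 = 224
py1_7 = 396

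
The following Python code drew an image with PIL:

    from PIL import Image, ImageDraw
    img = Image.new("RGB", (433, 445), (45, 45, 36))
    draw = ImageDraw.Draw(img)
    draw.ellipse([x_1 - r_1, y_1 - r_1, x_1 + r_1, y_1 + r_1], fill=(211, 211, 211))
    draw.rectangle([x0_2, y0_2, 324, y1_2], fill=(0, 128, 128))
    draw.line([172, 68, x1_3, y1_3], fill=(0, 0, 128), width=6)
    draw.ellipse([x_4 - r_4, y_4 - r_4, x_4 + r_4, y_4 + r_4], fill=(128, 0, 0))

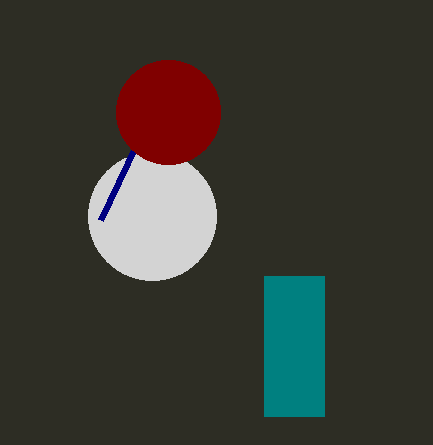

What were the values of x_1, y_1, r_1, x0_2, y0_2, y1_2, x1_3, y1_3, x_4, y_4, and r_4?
x_1 = 152; y_1 = 216; r_1 = 64; x0_2 = 264; y0_2 = 276; y1_2 = 416; x1_3 = 100; y1_3 = 220; x_4 = 168; y_4 = 112; r_4 = 52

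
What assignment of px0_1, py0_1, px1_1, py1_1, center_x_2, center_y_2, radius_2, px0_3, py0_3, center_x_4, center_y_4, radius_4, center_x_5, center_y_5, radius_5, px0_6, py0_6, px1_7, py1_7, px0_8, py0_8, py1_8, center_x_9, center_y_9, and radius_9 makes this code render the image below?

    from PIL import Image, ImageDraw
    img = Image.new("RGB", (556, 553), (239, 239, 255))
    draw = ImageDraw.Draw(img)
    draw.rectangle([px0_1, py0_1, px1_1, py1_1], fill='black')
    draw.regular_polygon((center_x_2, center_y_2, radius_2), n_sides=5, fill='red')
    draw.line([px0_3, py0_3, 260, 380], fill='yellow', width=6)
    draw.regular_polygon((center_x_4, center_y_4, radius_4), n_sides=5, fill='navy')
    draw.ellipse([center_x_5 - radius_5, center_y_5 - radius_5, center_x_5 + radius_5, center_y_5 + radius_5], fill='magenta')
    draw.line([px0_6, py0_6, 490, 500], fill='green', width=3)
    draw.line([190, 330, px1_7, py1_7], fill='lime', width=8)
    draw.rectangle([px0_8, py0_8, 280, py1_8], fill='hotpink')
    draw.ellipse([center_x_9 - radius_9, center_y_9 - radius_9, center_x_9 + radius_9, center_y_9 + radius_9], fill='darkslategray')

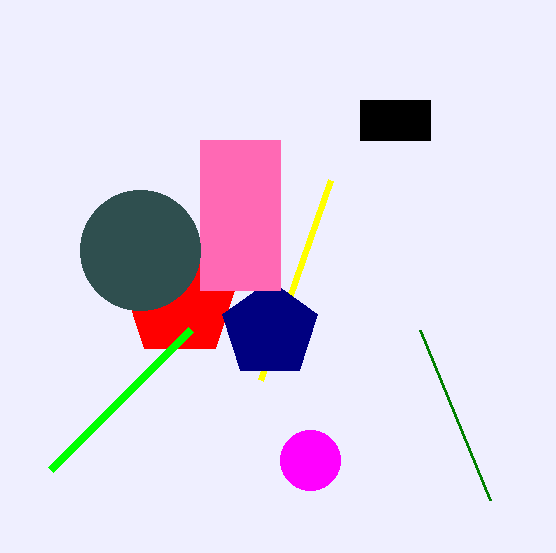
px0_1 = 360, py0_1 = 100, px1_1 = 430, py1_1 = 140, center_x_2 = 180, center_y_2 = 300, radius_2 = 60, px0_3 = 330, py0_3 = 180, center_x_4 = 270, center_y_4 = 330, radius_4 = 50, center_x_5 = 310, center_y_5 = 460, radius_5 = 30, px0_6 = 420, py0_6 = 330, px1_7 = 50, py1_7 = 470, px0_8 = 200, py0_8 = 140, py1_8 = 290, center_x_9 = 140, center_y_9 = 250, radius_9 = 60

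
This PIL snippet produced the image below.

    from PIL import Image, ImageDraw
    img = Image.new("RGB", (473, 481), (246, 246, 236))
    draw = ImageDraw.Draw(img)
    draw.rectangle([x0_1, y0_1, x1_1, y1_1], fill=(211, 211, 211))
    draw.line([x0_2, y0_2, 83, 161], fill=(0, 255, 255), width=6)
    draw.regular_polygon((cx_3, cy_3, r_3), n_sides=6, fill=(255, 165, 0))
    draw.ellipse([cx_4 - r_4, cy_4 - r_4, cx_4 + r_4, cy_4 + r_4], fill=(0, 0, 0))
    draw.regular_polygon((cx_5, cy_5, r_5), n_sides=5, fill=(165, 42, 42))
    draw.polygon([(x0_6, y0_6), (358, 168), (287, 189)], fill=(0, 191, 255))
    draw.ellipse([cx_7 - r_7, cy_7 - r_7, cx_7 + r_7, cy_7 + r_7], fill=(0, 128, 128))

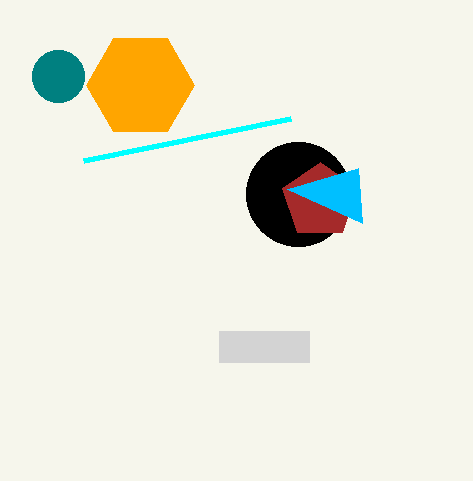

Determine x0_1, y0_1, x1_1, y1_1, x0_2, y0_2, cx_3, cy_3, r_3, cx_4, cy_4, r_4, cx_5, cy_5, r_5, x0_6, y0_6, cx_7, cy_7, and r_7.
x0_1 = 219, y0_1 = 331, x1_1 = 309, y1_1 = 362, x0_2 = 290, y0_2 = 119, cx_3 = 140, cy_3 = 85, r_3 = 54, cx_4 = 298, cy_4 = 194, r_4 = 52, cx_5 = 320, cy_5 = 201, r_5 = 39, x0_6 = 362, y0_6 = 223, cx_7 = 58, cy_7 = 76, r_7 = 26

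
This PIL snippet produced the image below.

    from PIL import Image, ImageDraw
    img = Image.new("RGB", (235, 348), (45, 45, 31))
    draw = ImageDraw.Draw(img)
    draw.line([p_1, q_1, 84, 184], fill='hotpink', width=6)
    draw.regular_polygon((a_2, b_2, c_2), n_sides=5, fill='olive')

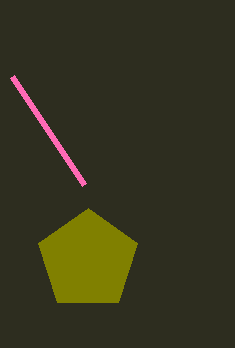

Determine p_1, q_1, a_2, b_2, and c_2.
p_1 = 12, q_1 = 76, a_2 = 88, b_2 = 260, c_2 = 52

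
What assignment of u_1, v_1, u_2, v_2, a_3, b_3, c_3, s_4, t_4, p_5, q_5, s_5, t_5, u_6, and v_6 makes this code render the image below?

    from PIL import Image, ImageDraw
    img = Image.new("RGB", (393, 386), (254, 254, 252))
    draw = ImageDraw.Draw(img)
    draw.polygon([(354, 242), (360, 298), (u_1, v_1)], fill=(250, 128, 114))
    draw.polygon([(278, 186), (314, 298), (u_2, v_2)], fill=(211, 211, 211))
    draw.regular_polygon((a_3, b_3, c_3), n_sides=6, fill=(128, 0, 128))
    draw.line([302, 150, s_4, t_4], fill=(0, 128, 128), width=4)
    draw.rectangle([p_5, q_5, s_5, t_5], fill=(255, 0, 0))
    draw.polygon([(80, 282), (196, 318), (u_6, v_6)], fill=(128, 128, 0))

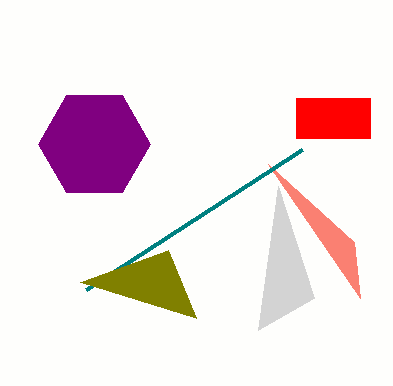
u_1 = 268; v_1 = 164; u_2 = 258; v_2 = 330; a_3 = 94; b_3 = 144; c_3 = 56; s_4 = 86; t_4 = 290; p_5 = 296; q_5 = 98; s_5 = 370; t_5 = 138; u_6 = 168; v_6 = 250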